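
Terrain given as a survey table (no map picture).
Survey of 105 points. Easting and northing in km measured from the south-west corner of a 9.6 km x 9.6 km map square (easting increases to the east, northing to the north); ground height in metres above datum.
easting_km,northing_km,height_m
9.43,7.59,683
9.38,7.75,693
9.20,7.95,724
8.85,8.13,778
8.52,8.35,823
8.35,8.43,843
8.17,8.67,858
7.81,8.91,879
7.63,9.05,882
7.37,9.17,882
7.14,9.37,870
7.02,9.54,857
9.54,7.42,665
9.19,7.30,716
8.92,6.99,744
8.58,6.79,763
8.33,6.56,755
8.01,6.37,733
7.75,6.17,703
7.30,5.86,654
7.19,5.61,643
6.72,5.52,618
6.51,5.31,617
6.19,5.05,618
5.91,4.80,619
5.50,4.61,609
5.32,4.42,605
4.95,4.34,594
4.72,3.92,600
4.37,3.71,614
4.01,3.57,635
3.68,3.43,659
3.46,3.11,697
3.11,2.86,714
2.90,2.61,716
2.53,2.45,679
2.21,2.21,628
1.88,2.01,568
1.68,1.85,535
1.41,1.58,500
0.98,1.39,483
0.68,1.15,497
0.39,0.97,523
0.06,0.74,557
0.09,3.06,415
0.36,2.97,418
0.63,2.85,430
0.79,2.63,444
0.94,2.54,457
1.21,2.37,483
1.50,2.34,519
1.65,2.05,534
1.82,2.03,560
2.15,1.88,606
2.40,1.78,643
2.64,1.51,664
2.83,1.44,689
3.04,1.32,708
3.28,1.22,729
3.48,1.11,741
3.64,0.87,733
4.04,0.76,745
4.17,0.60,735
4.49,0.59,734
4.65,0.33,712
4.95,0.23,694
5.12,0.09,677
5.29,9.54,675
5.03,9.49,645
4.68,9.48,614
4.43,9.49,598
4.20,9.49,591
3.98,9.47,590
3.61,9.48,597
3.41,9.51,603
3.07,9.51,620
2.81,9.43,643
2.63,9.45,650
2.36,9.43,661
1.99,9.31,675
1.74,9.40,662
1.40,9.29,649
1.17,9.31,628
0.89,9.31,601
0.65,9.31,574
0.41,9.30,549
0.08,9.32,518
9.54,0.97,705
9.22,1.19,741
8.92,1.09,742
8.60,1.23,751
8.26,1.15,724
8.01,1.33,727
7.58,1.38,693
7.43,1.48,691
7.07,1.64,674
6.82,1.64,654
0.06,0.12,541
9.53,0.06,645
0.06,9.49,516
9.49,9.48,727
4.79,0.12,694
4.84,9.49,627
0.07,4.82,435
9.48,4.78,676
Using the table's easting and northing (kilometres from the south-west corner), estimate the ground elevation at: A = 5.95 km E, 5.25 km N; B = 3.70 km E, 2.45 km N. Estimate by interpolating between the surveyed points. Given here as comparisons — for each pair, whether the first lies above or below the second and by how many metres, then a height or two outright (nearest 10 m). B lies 150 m above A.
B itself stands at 750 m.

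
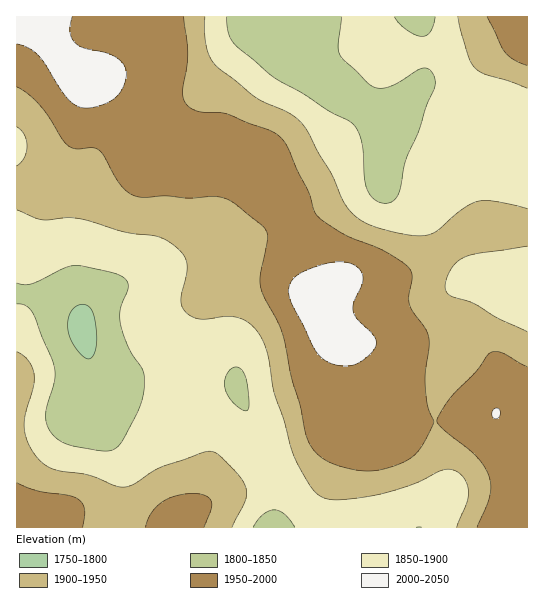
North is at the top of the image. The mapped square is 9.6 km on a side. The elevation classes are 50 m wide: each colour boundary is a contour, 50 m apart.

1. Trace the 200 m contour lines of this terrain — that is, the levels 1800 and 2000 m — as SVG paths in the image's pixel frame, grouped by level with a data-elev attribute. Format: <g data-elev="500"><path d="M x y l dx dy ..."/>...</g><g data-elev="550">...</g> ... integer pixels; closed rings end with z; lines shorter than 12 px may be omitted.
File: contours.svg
<g data-elev="1800"><path d="M86 358l-7-5-6-10-5-16 0-9 3-7 6-5 5-2 6 2 4 5 5 22-1 12-2 9-4 5z"/></g><g data-elev="2000"><path d="M493 418l4 1 2-2 1-6-2-3-4 1-2 2 0 4z"/><path d="M343 366l11-1 9-5 11-10 2-8-2-7-16-16-5-8 1-9 9-20-1-9-4-5-5-4-16-2-19 4-19 8-8 8-2 11 3 12 25 47 10 10z"/><path d="M17 44l12 4 9 7 25 38 12 12 6 2 8 1 20-6 8-6 6-9 3-10-1-10-5-6-7-6-28-7-9-5-4-5-2-5 2-16"/></g>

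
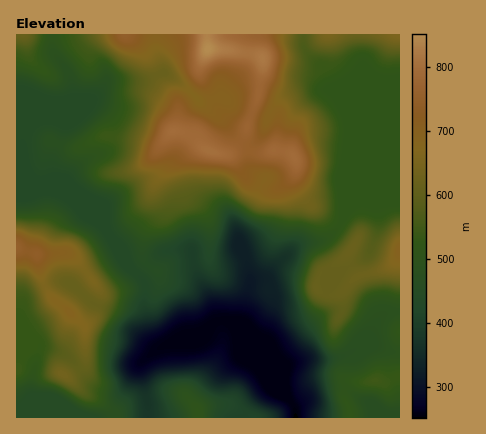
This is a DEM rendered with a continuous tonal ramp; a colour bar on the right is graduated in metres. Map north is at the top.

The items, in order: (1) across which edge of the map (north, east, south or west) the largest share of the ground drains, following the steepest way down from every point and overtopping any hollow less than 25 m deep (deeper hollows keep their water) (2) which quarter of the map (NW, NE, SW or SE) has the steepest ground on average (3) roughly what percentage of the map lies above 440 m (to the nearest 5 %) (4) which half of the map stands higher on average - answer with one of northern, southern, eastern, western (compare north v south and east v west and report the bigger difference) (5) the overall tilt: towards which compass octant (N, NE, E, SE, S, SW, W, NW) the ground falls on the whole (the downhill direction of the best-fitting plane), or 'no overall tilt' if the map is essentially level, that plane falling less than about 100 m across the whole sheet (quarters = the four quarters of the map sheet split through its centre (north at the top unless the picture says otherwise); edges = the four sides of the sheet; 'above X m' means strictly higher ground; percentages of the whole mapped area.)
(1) Drainage is mainly to the south: more ground falls towards that edge than towards any other.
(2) The south-west quarter is the steepest part of the map.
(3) Ground above 440 m makes up about 75 % of the sheet.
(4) On average the northern half of the map is the higher ground.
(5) The general tilt is down to the south (the land rises towards the north).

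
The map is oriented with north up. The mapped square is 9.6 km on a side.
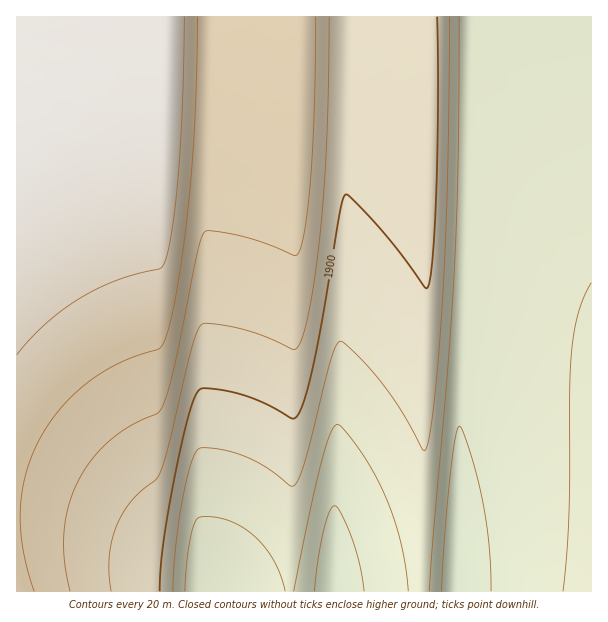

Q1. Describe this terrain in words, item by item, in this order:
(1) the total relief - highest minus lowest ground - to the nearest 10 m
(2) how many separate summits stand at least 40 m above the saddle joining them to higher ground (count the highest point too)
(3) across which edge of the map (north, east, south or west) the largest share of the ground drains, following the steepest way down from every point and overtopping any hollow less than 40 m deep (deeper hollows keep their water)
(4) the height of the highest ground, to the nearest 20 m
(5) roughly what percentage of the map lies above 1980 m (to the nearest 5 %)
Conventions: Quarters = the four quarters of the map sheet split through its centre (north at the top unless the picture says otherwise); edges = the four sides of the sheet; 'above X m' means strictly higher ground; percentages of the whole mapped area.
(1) Highest minus lowest: about 170 m of relief.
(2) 1 summit rises at least 40 m above its surroundings.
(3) Drainage is mainly to the south: more ground falls towards that edge than towards any other.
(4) About 2000 m is the highest elevation on the sheet.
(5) Roughly 15 % of the ground is higher than 1980 m.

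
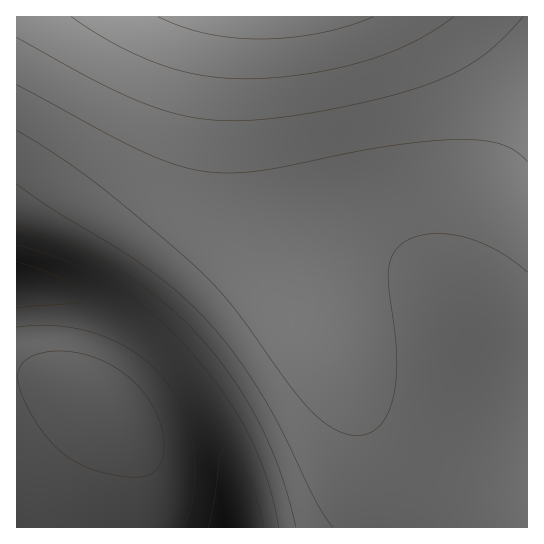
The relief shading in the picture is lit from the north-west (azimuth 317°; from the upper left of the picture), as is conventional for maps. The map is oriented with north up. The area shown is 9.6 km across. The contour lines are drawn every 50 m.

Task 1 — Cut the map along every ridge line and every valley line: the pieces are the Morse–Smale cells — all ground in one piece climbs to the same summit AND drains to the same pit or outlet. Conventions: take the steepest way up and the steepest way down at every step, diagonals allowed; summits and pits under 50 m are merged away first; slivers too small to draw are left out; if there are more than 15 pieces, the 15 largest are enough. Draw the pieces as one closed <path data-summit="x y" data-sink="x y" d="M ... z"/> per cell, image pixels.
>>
<path data-summit="266 17" data-sink="238 527" d="M527 16l-276 1-2 77 4 63 11 68 12 38 1 12-40 26-64 57 27 36 23 45 10 38 5 51 290-1z"/><path data-summit="266 17" data-sink="17 285" d="M250 16l-234 1 1 268 20 2 25 5 45 17 42 27 24 23 64-58 40-26-1-12-12-38-11-68-4-63z"/><path data-summit="105 399" data-sink="238 527" d="M173 359l-38 34-18 12-8-2-26-16-16-6-25-4-26 1 1 150 220-1-2-42-12-46-23-45z"/><path data-summit="105 399" data-sink="17 285" d="M27 285l-11 1 1 91 25 0 25 4 16 6 26 16 8 2 18-12 37-34-23-23-42-27-32-13z"/>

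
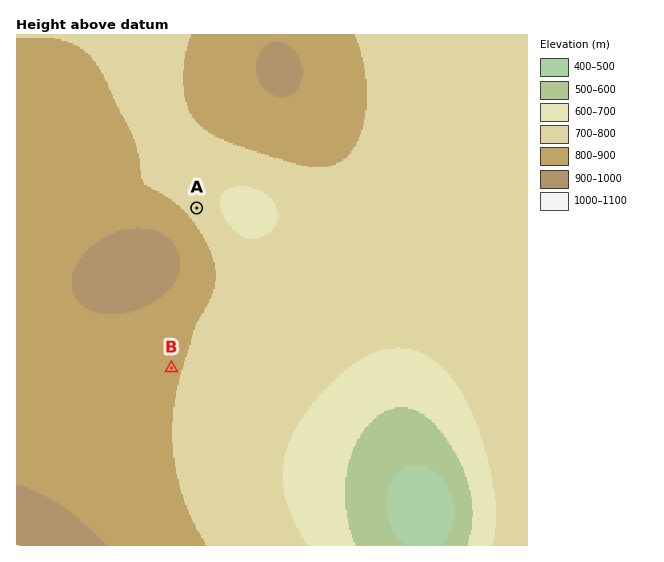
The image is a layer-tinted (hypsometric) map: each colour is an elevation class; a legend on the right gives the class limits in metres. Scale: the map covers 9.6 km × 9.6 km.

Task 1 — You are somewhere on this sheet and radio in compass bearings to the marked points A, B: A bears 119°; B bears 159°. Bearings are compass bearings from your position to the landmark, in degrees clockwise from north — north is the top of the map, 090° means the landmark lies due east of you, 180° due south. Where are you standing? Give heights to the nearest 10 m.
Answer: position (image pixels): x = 86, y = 147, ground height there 810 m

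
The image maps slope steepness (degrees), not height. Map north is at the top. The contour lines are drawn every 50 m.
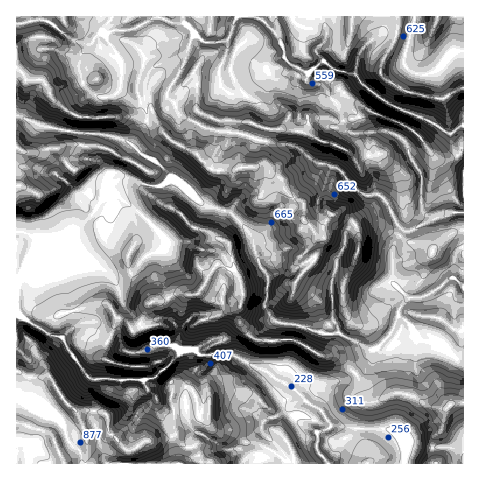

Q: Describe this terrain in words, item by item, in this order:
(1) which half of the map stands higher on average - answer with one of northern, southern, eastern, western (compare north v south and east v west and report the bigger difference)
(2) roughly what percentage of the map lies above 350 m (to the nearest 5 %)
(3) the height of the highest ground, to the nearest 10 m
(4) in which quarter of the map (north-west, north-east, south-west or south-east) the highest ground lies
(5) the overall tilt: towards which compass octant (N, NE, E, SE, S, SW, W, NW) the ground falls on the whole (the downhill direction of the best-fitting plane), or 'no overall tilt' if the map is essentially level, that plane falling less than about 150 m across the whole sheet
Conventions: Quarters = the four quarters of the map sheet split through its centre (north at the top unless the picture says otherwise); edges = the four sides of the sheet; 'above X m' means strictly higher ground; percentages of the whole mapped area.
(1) On average the western half of the map is the higher ground.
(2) Ground above 350 m makes up about 85 % of the sheet.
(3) The highest ground is at about 1080 m.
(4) Look to the north-west quarter for the highest ground.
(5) Overall the map slopes down towards the south-east.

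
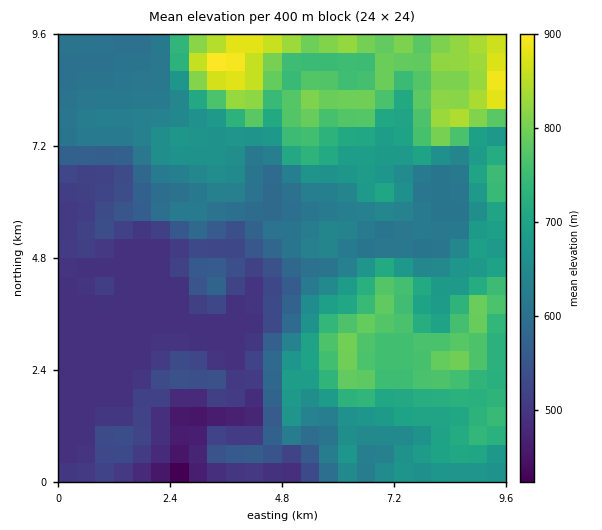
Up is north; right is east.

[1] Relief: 410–920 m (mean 640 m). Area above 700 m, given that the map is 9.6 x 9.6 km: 28.3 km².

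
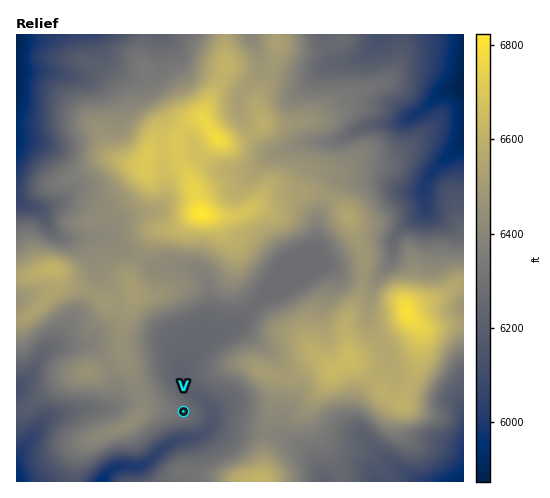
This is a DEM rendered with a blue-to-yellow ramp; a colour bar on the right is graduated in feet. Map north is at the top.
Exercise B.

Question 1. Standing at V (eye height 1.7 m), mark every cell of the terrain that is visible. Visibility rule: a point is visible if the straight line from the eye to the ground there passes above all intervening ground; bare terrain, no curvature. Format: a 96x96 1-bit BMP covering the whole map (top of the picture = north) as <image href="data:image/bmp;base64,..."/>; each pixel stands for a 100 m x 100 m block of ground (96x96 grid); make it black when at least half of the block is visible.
<image width="96" height="96" href="data:image/bmp;base64,Qk2+BAAAAAAAAD4AAAAoAAAAYAAAAGAAAAABAAEAAAAAAIAEAAATCwAAEwsAAAIAAAAAAAAA////AAAAAAAAAAAAAD4AAAAAAAAAAAABgf/wAAAAAAAAAAAA///4AAAAAAAAAAAAf//8AAAAAAAAAAAAP//8AAAAAAAAAAAAH//8AAAAAAAAAAAAB//8AAAAAAAAAAAAAf/8AAAAAAAAAAAAAP/8AAAAAAAAAAAAAH/4AAAAAAAAAAAAAD/4AAAAAAAAAAAAAD/4AAAAAAAAAAAgAB/8AAAAAAAAAAAYAB/8AAAAAAAAAAAcPD/8AAAAAAAAAAAP/H/+AAAAAAAAAAAH8f/+AAAAAAAAAAAHw//+AwAAAAAAAAAHh//+A4AAAAAAAAAPj//+A8AAAAAAAAAfn//+AeAAAAAAAAA////8AeAAAAAAAAA////4AOAAAAAAAAB////wAOAAAAAAAAB////gAEAAAAAAAAB////AAAAAAAAAAAB//4AAAAAAAAAAAAB//4AAAAAAAAAAAAB//4AAAAAAAAAAAAD//8AAAAAAAAAAAAH//+AAAAAAAAAAAAH//+AAAAAAAAAAAAH///AAAAAAAAAAAAD///gAAAAAAAAAAAD///wAAAAAAAAAAAD///4AAAAAAAAAAAD///8AAAAAAAAAAAB///+AAAAAAAAAAAB///+AAAAAAAAAAAAf///AAAAAAAAAAAAAP//gAAAAAAAAAAAAB//gAAAAAAAAAAAAAH/wAAAAAAAAAAAAAH/wAAAAAAAAAAAAAH/4AAAAAAAAAAAAAH/8AAAAAAAAAAAAAP/+AAAAAAAAAAAAAf/+AAAAAAAAAAAAA///AAAAAAAAAAAAD///gAAAAAAAAAAAf/4/wAAAAAAAAAAB//wf4AAAAAAAAAAD//wP8AAAAAAAAAAH//wP+AAAAAAAAAAAP/8H/AAAAAAAAAAAP//P+AAAAAAAAAAAH///AAAAAAAAAAAABAB8AIAAAAAAAAAAAAAAAOAAAAAAAAAAAAAAAPgAAAAAAAAAAAAAAPAAAAAAAAAAAAAAAAAAAAAAAAAAAAAAAAAAAAAAAAAcAAAAAAAAAAAAAAA8AAAAAAAAAAAAAABwAAAAAAAAAAAAAABAAAAAAAAAAAAAAAAAAAAAAAAAAAAAAAAAAAAAAAAAAAAAAAAAAAAAAAAAAAAAAAAAAAAAAAAAAAAAAAAAAAAAAAAAAAAAAAAAAAAAAAAAAAAAAAAAAAAAAAAAAAAAAAAAAAAAAAAAAAAAAAAAAAAAAAAAAAAAAAAAAAAAAAAAAAAAAAAAAAAAAAAAAAAAAAAAAAAAAAAAAAAAAAAAAAAAAAAAAAAAAAAAAAAAAAAAAAAAAAAAAAAAAAAAAAAAAAAAAAAAAAAAAAAAAAAAAAAAAAAAAAAAAAAAAAAAAAAAAAAAAAAAAAAAAAAAAAAAAAAAAAAAAAAAAAAAAAAAAAAAAAAAAAAAAAAAAAAAAAAAAAAAAAAAAAAAAAAAAAAAAAAAAAAAAAAAAAAAAAAAAAAAAAAAAAAAAAAAAAAAAAAAAAAAAAAAAAAAAAAAAAAAAAAAAAAAAAAAAAAAAAAAAAAAAAAAAAA="/>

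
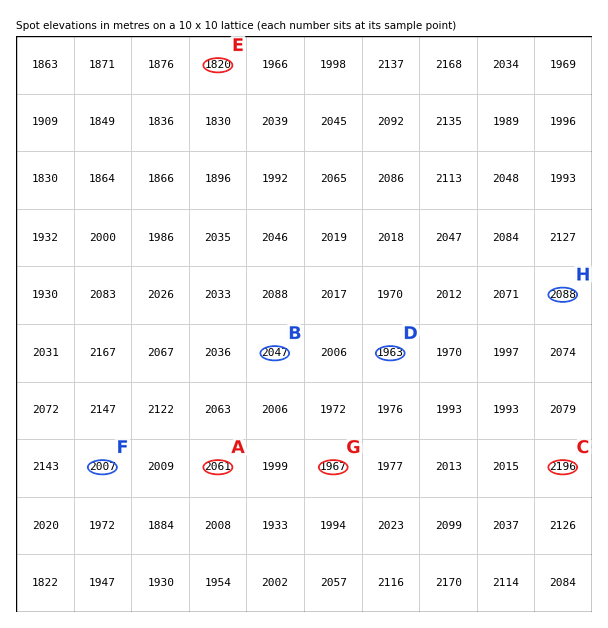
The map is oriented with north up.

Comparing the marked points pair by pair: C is higher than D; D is lower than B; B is higher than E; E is lower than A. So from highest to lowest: C A B D E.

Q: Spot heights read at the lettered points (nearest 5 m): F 2005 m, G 1965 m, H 2090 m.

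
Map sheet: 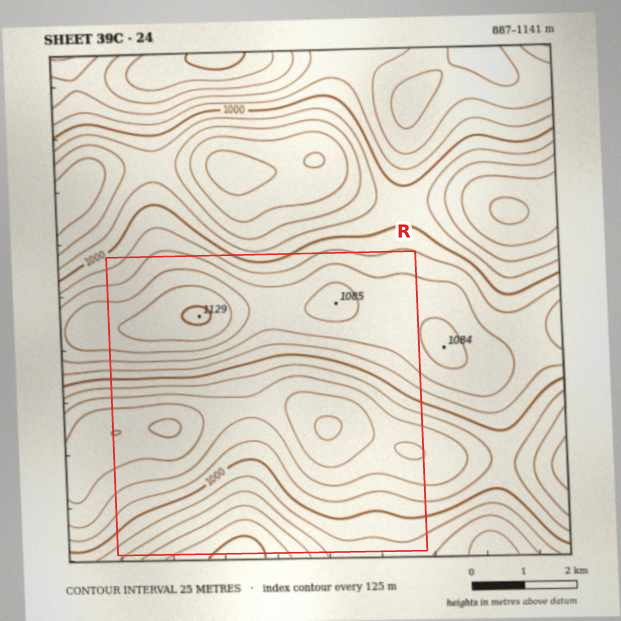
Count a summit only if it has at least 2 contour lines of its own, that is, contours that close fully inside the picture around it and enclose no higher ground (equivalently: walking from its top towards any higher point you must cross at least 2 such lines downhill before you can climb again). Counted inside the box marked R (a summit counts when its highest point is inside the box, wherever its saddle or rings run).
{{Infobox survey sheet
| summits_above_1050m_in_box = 1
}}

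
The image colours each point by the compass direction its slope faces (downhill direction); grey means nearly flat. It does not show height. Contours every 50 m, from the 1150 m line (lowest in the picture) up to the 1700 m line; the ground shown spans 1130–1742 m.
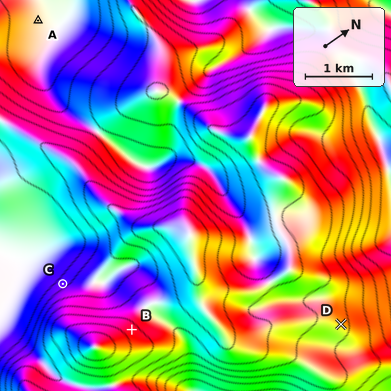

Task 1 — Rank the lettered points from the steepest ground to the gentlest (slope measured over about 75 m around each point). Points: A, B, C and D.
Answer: C B D A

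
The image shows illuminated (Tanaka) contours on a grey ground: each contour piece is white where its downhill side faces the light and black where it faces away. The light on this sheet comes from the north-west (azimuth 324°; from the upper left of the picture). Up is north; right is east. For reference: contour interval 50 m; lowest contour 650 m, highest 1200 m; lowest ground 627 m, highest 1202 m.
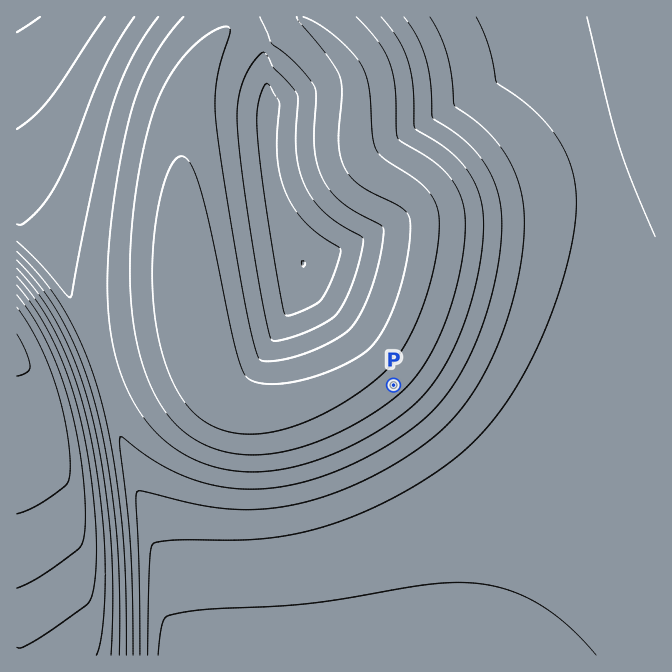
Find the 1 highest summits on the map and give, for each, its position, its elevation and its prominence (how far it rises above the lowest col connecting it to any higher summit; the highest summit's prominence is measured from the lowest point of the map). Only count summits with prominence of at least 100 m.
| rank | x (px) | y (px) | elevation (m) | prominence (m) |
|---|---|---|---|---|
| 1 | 195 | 332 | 994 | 171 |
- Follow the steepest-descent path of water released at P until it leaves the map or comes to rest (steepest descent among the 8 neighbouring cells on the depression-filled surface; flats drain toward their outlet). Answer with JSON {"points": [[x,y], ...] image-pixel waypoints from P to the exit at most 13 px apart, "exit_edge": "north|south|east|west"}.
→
{"points": [[394, 385], [407, 398], [420, 412], [434, 425], [447, 438], [460, 452], [474, 465], [487, 478], [497, 492], [497, 505], [497, 518], [497, 532], [497, 545], [497, 558], [497, 572], [497, 585], [497, 598], [497, 612], [497, 625], [495, 638], [485, 652], [484, 655]], "exit_edge": "south"}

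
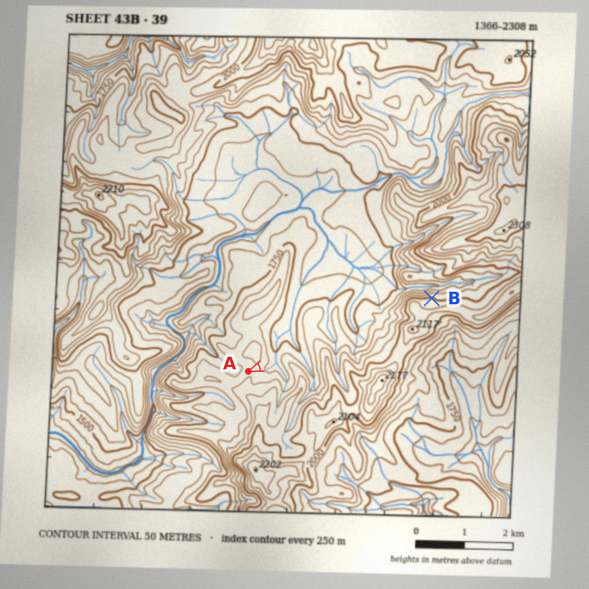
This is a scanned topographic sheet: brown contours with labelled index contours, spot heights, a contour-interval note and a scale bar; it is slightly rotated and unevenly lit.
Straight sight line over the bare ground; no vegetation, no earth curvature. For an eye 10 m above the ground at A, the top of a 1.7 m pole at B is out of sight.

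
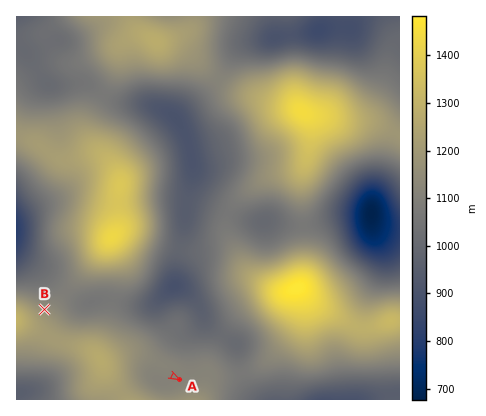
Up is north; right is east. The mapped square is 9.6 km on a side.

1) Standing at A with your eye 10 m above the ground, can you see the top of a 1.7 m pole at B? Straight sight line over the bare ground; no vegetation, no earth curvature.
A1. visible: false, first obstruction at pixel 144 361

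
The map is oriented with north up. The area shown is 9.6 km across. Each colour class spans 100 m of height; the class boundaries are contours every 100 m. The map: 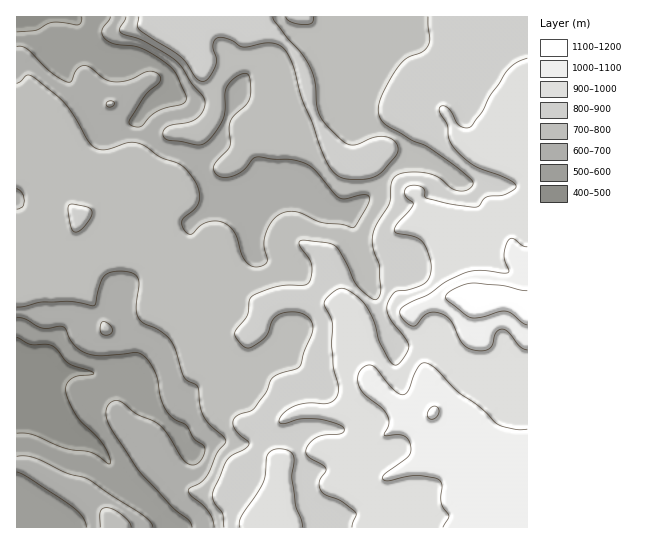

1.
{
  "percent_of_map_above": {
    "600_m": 89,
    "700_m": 74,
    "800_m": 43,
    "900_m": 25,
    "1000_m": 9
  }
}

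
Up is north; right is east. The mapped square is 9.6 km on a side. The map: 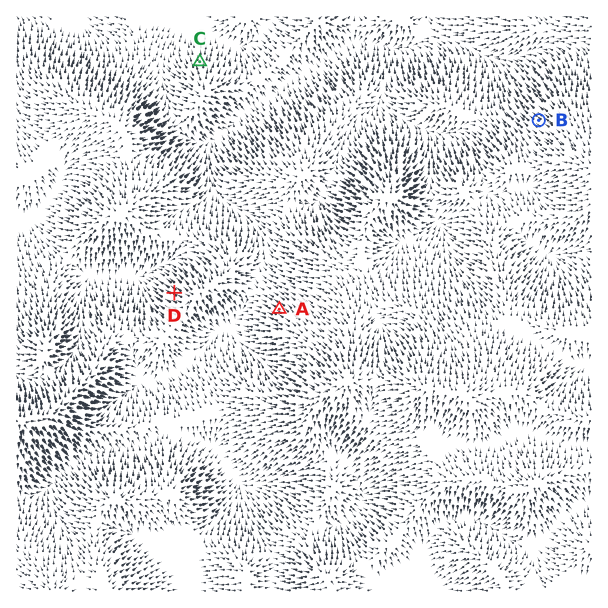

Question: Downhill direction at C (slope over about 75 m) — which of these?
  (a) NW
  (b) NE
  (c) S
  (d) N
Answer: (d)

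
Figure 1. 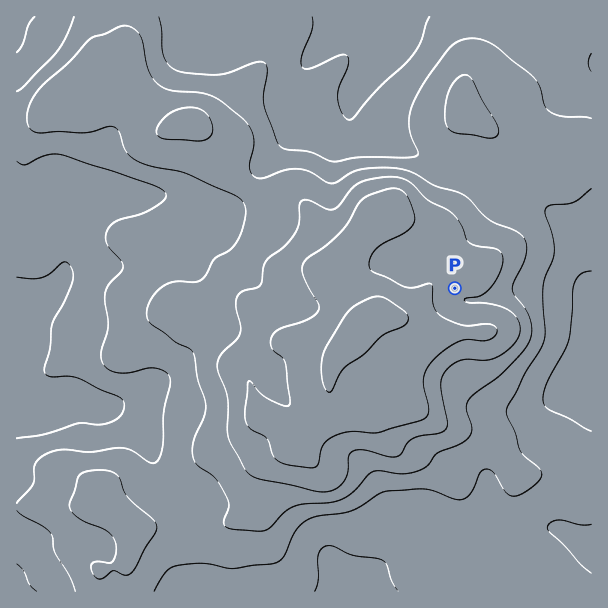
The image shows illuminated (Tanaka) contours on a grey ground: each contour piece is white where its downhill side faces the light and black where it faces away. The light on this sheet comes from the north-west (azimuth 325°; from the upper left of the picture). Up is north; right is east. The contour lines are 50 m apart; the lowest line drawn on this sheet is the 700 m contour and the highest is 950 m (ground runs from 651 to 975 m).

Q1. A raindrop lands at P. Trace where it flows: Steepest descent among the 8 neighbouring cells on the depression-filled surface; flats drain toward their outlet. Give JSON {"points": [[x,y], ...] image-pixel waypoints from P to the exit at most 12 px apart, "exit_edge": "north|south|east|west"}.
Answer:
{"points": [[455, 288], [467, 300], [479, 300], [491, 297], [503, 294], [515, 293], [527, 293], [539, 293], [551, 293], [563, 293], [575, 293], [587, 293], [591, 297]], "exit_edge": "east"}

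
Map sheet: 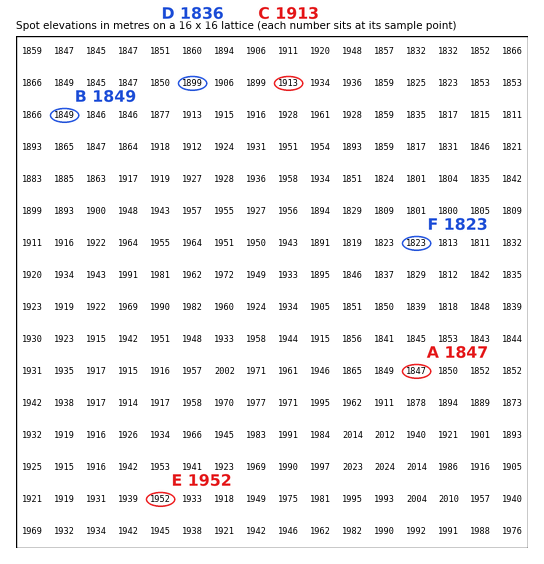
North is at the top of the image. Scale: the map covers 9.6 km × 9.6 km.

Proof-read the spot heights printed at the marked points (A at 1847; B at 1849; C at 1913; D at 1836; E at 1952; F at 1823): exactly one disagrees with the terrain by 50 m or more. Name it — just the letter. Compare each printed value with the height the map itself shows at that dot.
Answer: D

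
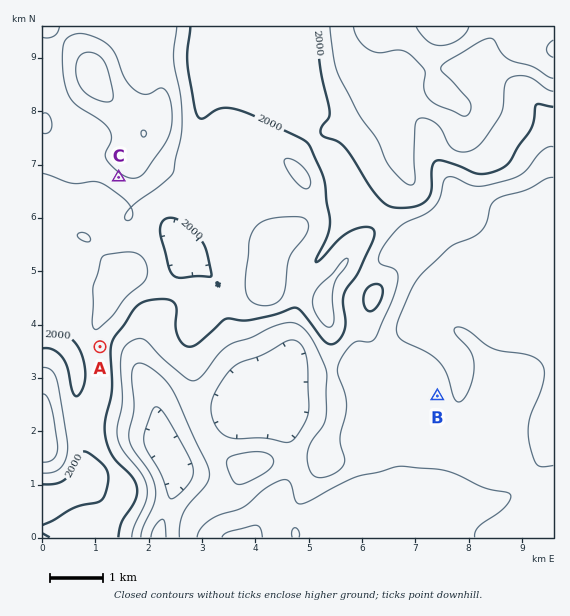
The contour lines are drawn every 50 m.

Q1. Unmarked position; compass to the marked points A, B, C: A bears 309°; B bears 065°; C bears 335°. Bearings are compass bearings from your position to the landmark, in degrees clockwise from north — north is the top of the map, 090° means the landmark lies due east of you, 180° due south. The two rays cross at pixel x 260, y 478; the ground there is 1940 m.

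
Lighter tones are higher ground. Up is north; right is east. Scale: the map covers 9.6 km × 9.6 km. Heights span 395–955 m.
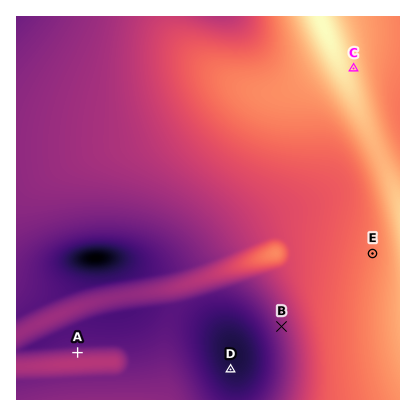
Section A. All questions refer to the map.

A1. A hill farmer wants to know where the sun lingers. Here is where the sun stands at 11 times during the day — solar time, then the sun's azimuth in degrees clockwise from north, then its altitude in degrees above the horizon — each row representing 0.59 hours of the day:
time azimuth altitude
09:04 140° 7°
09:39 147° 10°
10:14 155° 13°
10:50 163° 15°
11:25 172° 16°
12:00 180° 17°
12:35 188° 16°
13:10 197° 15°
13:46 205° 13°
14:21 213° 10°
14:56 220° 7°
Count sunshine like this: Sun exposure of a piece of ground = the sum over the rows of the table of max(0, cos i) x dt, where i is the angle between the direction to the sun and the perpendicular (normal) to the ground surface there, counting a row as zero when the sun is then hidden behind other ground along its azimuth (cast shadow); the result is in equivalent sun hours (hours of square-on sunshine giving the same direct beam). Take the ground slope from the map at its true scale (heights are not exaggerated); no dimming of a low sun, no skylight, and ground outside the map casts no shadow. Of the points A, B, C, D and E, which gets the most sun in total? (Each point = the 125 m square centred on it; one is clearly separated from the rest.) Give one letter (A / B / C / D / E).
B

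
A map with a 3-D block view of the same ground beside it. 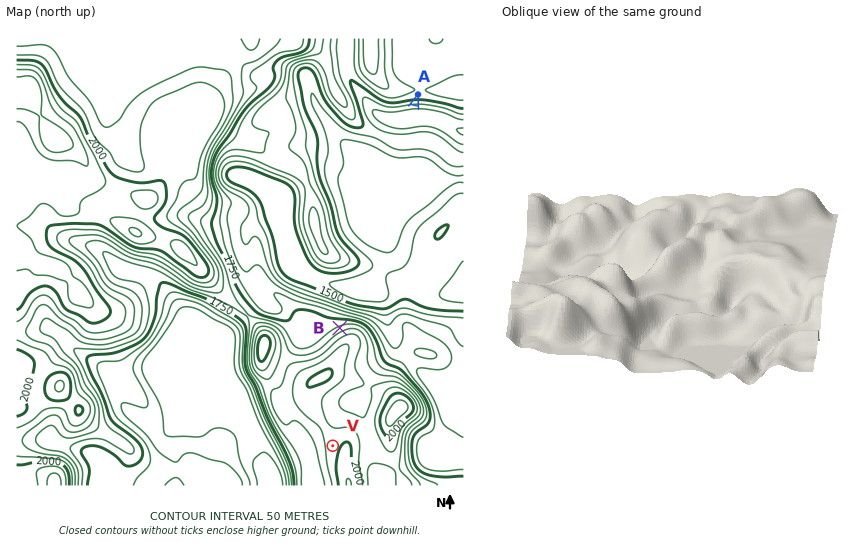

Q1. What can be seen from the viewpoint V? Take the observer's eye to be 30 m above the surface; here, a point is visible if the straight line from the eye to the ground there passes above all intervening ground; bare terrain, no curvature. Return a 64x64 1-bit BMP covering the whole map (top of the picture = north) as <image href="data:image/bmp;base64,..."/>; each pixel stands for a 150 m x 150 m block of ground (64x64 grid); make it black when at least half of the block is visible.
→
<image width="64" height="64" href="data:image/bmp;base64,Qk0+AgAAAAAAAD4AAAAoAAAAQAAAAEAAAAABAAEAAAAAAAACAAATCwAAEwsAAAIAAAAAAAAA////AAAAAAAH+///gGIAAAf7//+AYwAAB/n//wBmAAAf4P//AP4AAP+A//4A/gAA/4H//gH+AAD5w//8Af4AAOD///gD/gwAwP//4AP8DADAf//AA/wcAMB//4AH/hwAgH//AAf//ACD//4AAH/8AAP8+AAAf/gAA/zwAAA/8AAD/eAAEB+AAAH/4AAwAgAA///AABADAAD//8AAGAOAAP//4AAYAcAAz3/gAAgAAAD8P+AAAAAAAPg/8AAAAAAA8D/wAAAAAADgP/AAAAAAAMD/8AAAAAAAwP/wAAAAAADAePgAAAAAAMB4eAAAAAAAgHgwAAAAAAAD+HAAAAAAAAP58MAAAAAAAH//wAAAAAAAf/2AAAAAAAH/+AAAAAAAP//4AAAAAAB//iAAAAAAAP/4AAAAAAAA//AAAAAAAADxwAAAAAAAAPHAAAAAAAAA8cAAAAAAAABgAAAAAAAAAAAAAMAAAAAAAAABwAAAAAAAAAPAAAAAAAggB8AAAAAADOAHwAAAAAAPwAjgAAAAAAPACCAAAAAAAIAMIAAAAAAAAAwQAAAAAAAADhAAAAAAAAAH8AAAAAAAAADwAAAAAzAAAAAAAAAHMAAAAAAAAAcQAAAAAAAAAAAAAAAAAAAAAAAAAAAAAAAAAAAAAAAAAAAAAAAAAAAAAAAAAAAAAAAAAAAAAAAAAw=="/>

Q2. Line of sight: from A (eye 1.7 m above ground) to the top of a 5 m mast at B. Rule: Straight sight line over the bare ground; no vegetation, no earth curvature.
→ yes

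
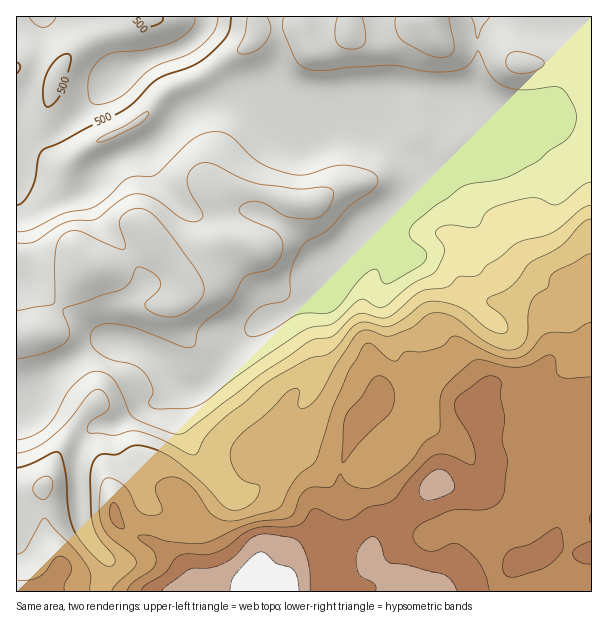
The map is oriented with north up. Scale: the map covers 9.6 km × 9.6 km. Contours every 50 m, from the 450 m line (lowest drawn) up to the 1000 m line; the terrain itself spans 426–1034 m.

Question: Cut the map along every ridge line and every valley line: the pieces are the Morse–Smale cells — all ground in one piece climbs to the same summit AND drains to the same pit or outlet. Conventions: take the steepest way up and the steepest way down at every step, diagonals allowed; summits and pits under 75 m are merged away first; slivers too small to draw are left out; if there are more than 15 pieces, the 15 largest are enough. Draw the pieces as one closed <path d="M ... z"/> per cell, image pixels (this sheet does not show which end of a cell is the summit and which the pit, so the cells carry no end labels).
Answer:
<path d="M591 16l-111 0-2 8 0 42-7 32-18-1-24 7-21 2-54 0-13 4-14 11-10 5-20-2-24-18-8-4 5-3 2-6 5-24 1-31-2-22-260 1 0 381 8 0 9-6 23 8 15 8 18 14 8 4-9 6-6 11-4 19 0 15 2 38 5 16 7 12 16 17 0 12-6 15 0 5 490-1z"/><path d="M479 16l-201 0 0 40-2 24-4 13-2 6-5 3 8 4 24 18 20 2 10-5 14-11 13-4 54 0 21-2 24-7 18 1 7-32z"/><path d="M33 392l-9 6-8 1 0 192 85 1 7-20 0-12-16-17-7-12-5-16-2-38 0-15 4-19 6-11 9-6-8-4-26-19z"/>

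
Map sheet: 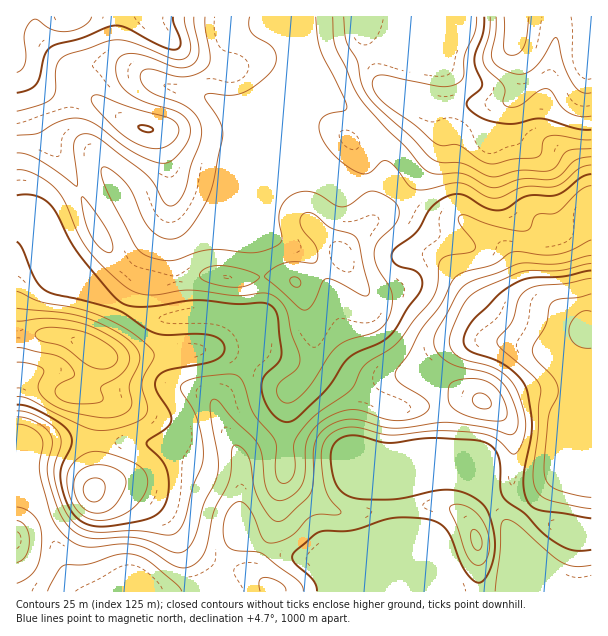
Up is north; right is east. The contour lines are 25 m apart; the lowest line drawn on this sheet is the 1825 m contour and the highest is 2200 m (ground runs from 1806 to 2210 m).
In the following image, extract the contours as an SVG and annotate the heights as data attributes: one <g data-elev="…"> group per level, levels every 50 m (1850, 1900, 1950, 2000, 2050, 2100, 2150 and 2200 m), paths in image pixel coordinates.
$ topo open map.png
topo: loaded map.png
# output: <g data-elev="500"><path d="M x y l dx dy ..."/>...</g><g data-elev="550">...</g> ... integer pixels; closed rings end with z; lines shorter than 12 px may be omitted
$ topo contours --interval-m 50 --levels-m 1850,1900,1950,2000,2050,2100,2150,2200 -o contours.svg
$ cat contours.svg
<g data-elev="1850"><path d="M495 591l5-39 1-25 3-7 6 0 8 5 33 29 12 9 12 3 16-1"/><path d="M591 509l-42-9-7-4-5-5-3-8-1-10 5-41 2-45-6-10-33-29-4-6 1-4 13-15 8-24 8-9 12-4 27-2 25-6"/></g><g data-elev="1900"><path d="M48 591l9-19 6-6 24-2 28-9 11-1 11 1 12 6 27 23 6 7"/><path d="M303 591l-1-6-4-4-35-27-8-2-19-1-8-5-4-7-1-12 3-12 5-9 8-4 7 3 8 11 9 23 3 3 4 1 11-2 10-5 15-16 6-4 8-2 16 1 5-2-1-3-10-11-4-9-3-16-2-21 2-9 5-7 8-6 9-3 14 0 31 7 48-4 41 2 15 4 7 6 11 11 4-1 7-12 3-16-3-15-7-21-7-11-11-8-10-5-23-5-10-6-3-4-3-6 3-15 14-29 7-6 9-6 40-16 39-2 30-7"/><path d="M474 564l5 1 3-1 6-8 2-13-3-13-6-12-8-8-11-5-9 0-3 2 0 5 7 15 9 27z"/></g><g data-elev="1950"><path d="M17 563l5-3 4-5 3-15-3-13-5-5-4-2"/><path d="M487 420l14 1 4-2 2-3-2-14-8-13-9-7-11-3-15 0-11 4-2 4-1 9 1 6 3 5 5 4 10 5z"/><path d="M17 417l9 1 10 4 9 6 6 7 1 9-5 23 2 13 11 33 5 9 7 8 9 6 11 2 33-1 15 1 12 4 21 10 9 0 6-4 6-9 10-35 11-21 3-9 0-16-8-47 0-7 2-4 3-1 4 3 14 17 23 22 6 12 2 27 3 11 8 8 4 2 6-2 11-6 6-8 3-11 0-25 2-9 8-12 11-9 15-7 13-2 9 1 24 9 15 0 15-3 7-3 4-4 1-5-2-4-27-18-4-5-1-6 14-19 13-24 19-24 11-23 4-6 9-4 29-8 18-12 9 0 24 3 12-1 13-3 21-11"/></g><g data-elev="2000"><path d="M17 405l12 2 16 7 17 11 8 9 2 10-10 22-2 13 7 24 10 15 10 6 12 3 17-2 28-5 10-4 7-6 5-9 3-12-1-13-3-11-5-7-13-14 2-4 18-12 4-8-2-9-13-21-1-6 1-5 5-5 7-4 47-10 7-5 3-7-4-7-8-5-13-2-32 1-10-1-12-5-29-19-70-19-6-4-5-6-13-32-6-7"/><path d="M17 195l9-1 9 2 7 2 8 6 6 8 13 27 11 16 31 39 14 10 9 3 13 0 51-7 38 4 27-1 9 3 4 5 2 6 3 37-3 9-14 14-2 6 0 7 3 12 7 11 7 7 8 2 4-1 6-3 26-25 26-36 8-5 26-11 13-12 11-20 12-16 3-11-1-6-4-4-18-6-4-3-3-5 0-4 4-6 21-17 11-19 8-9 13-7 10-2 8 2 21 13 13 1 6-2 12-9 8-3 24 0 7-2 8-4 15-12 10-4"/></g><g data-elev="2050"><path d="M98 513l9-2 7-5 8-12 4-11-1-6-5-6-9-4-10-2-11 1-9 4-5 6-2 7 1 11 5 10 7 7z"/><path d="M17 362l18 3 8 4 0 5-5 10 1 6 5 8 9 7 21 8 34 5 14-3 8-7 2-6-2-18 8-19 2-8-3-9-9-9-14-9-21-10-27-7-49-5"/><path d="M301 309l5 1 5-3 5-8 6-17 4-3 10 2 27 15 5-1 1-4-10-46-3-8-6-4-20-5-15-13-6-3-4 1-3 2-2 9 4 7 12 15 2 9-2 6-4 2-16-1-12 1-12 6-8 7z"/><path d="M227 287l12 0 9-2 8-4 3-5-14-6-23-4-13 1-9 6 0 5 4 3z"/><path d="M107 252l4 0 2-3-3-14-15-24-13-14 1 13 6 21 9 14z"/><path d="M17 153l10 1 12 6 38 26 0-7-3-30 0-8 3-4 4-3 11 1 10 6 44 33 8 9 12 21 5 2 5-2 6-7 4-10 5-22 10-25 0-15-6-11-9-8-9-4-21-7-8-5-6-7-2-8 3-4 6-2 25 7 12 1 11-3 8-5 4-6 1-6-5-28 0-12"/><path d="M333 17l0 19 2 11 23 48 26 31 21 20 15 19 8 6 9 3 25 0 8 2 16 10 9 2 27-9 32 0 7-4 14-14 6-3 10-1"/></g><g data-elev="2100"><path d="M94 368l7 1 7-1 5-2 4-4 1-5-2-4-11-11-17-9-17-4-23-2-7 2-5 3-1 4 3 3 25 8 21 16z"/><path d="M146 147l15 1 10-5 5-5 3-6 0-4-3-5-9-6-36-10-30-11-5-1-4 1-1 5 2 4 22 23 15 12z"/><path d="M17 111l25-7 10-6 4-8 0-22 2-6 4-5 43-15 11-2 10 1 45 17 8 2 6-2 4-4 2-7-7-30"/><path d="M477 17l-2 16-11 23 0 19-3 6-9 5-11 1-54-11-8-1-5 3-2 5 2 7 4 7 11 10 27 19 19 17 8 3 10-2 6 1 20 14 10 5 8-1 16-4 24-2 4-4 3-13 5-4 9-1 23 5 10 0"/></g><g data-elev="2150"><path d="M17 72l5-3 3-6 1-7-2-23 3-7 5-6 4-1 15 10 15 3 17-5 6-6 3-4"/><path d="M490 17l-1 16-6 20 0 7 4 9 17 17 1 6-2 10 2 3 5 2 8-1 21-15 7-2 5 2 9 14 9 8 10 3 12 0"/></g><g data-elev="2200"><path d="M504 17l0 31 2 5 6 2 7-2 5-6 3-10 2-20"/></g>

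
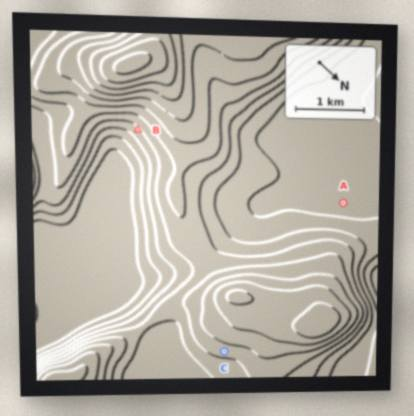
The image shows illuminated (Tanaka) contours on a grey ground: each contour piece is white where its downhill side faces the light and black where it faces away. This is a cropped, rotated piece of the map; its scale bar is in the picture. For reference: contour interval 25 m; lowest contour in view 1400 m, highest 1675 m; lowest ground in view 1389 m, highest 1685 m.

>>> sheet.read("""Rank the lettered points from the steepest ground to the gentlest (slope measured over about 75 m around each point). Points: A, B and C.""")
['B', 'C', 'A']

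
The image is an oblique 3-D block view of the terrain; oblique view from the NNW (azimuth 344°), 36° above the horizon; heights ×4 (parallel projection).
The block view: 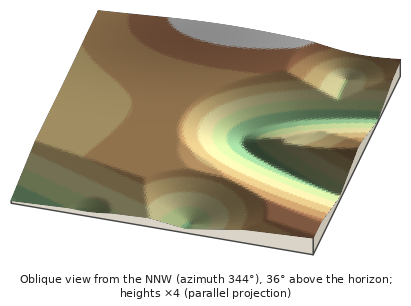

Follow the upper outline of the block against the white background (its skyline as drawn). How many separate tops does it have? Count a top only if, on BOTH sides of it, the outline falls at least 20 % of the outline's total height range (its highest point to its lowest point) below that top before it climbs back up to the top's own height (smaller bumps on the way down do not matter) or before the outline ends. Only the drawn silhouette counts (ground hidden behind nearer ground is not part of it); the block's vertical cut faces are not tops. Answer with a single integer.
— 1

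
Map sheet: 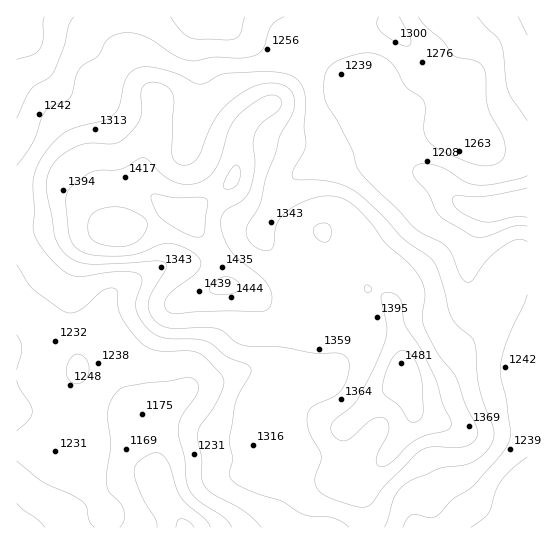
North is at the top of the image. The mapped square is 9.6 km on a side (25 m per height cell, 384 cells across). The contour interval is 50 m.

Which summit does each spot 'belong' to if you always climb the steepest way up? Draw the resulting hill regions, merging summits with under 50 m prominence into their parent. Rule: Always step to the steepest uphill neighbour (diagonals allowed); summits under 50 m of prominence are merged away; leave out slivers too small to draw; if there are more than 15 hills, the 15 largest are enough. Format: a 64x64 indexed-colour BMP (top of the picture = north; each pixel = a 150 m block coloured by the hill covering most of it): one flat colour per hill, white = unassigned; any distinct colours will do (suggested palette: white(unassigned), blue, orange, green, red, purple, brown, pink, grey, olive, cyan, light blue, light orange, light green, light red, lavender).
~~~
<image width="64" height="64" href="data:image/bmp;base64,Qk12CAAAAAAAAHYAAAAoAAAAQAAAAEAAAAABAAQAAAAAAAAIAAATCwAAEwsAABAAAAAAAAAA////ALR3HwAOf/8ALKAsACgn1gC9Z5QAS1aMAMJ34wB/f38AIr28AM++FwDox64AeLv/AIrfmACWmP8A1bDFABERERERERERERERERERERERERERERERERERERERERERERERERERERERERERERERERERERERERERERERERERERERERERERERERERERERERERERERERERERERERERERERERERERERERERERERERERERERERERERERERERERERERERERERERERERERERERERERERERERERERERERERERERERERERERERERERERERERERERERERERERERERERERERERERERERERERERERERERERERERERERERERERERERERERERERERERERERERERERERERERERERERERERERERERERERERERERERERERERERERERERERERERERERERERERERERERERERERERERERERERERERERERERERERERERERERERERERERERERERERERERERERERERERERERERERERERERERERERERERERESERERERERERERERERERERERERERERERERERERERERERIRERERERERERERERERERERERERERERERERERERERERIiEREREREREREREREREREREREREREREREREREREREREiIREREREREREREREREREREREREREREREREREREREREiIiERERERERERERERERERERERERERERERERERERERESIiIhERERERERERERERERERERERERERERERERERERERIiIiIhERERERERERERERERERERERERERERERERERERIiIiIiIiEREREREREREREREREREREREREREREREREREiIiIiIiIiIREREREiERERERERERERERERERERERERESIiIiIiIiIiIiEiIiIhERERERERERERERERERERERESIiIiIiIiIiIiIiIiIiERERERERERERERERERERERERIiIiIiIiIiIiIiIiIiIREREREREREREREREiEREREREiIiIiIiIiIiIiIiIiIhERERERERERERERESIiIiEREiIiIiIiIiIiIiIiIiIiERERERERERERERERIiIiIiIiIiIiIiIiIiIiIiIiIiIREREREREREREREREiIiIiIiIiIiIiIiIiIiIiIiIiIhERERERERERERERESIiIiIiIiIiIiIiIiIiIiIiIiIhERERERERERERERERIiIiIiIiIiIiIiIiIiIiIiIiIhEREREREREREREREREiIiIiIiIiIiIiIiIiIiIiIiIhERERERERERERERERESIiIiIiIiIiIiIiIiIiIiIiIhERERERERERERERERERIiIiIiIiIiIiIiIiIiIiIiIhEREREREREREREREREREiIiIiIiIiIiIiIiIiIiIiIhERERERERERERERERERESIiIiIiIiIiIiIiIiIiIiIiERERERERERERERERERERIiIiIiIiIiIiIiIiIiIiIhEREREREREREREREREREREiIiIiIiIiIiIiIiIiIiIhERERERERERERERERERERESIiIiIiIiIiIiIiIiIiIiERERERERERERERERERERERIiIiIiIiIiIiIiIiIiIiIREREREREREREREREREREREiIiIiIiIiIiIiIiIiIiIhERERERERERERERERERERESIiIiIiIiIiIiIiIiIiIiIRERERERERERERERERERERIiIiIiIiIiIiIiIiIiIiIhEREREREREREREREREREREiIiIiIiIiIiIiIiIiIiIiIRERERERERERERERERERESIiIiIiIiIiIiIiIiIiIiIhERERERERERERERERERERIiIiIiIiIiIiIiIiIiIiIiIREREREREREREREREREREiIiIiIiIiIiIiIiIiIiIiIiIRERERERERERERERERESIiIiIiIiIiIiIiIiIiIiIiIiIRERERERERERERERERIiIiIiIiIiIiIiIiIiIiIiIiIiIiIRESIREREREREREiIiIiIiIiIiIiIiIiIiIiIiIiIiIiIiIRERERERERESIiIiIiIiIiIiIiIiIiIiIiIiIiIiIiIRERERERERERIiIiIiIiIiIiIiIiIiIiIiIiIiIiIiIhEREREREREREiIiIiIiIiIiIiIiIiIiIiIiIiIiIiIiERERERERERESIiIiIiIiIiIhESIiIiIiIiIiIiIiIiMxERERERERERIiIiIiIiIREREREiIiIiIiIiIiIiIiMzMREREREREREiIiIiIiERERERESIiIiIiIiIiIiIiIzMzERERERERESIiIiEREREREREREiIiIiIiIiIiIiIzMzMxERERERERIiIhERERERERERESIiIiIiIiIiIiETMzMzMREREREREiIhERERERERERERIiIiIiIiIiIhETMzMzMxERERERESIhEREREREREREREiIiIiIiIiIRERMzMzMzMRERERERIiERERERERERERESIiIiIiIhERERMzMzMzMzEREREREiERERERERERERERIiIiIiIREREREzMzMzMzMxERERESEREREREREREREREiIiIhERERERETMzMzMzMzMRERERERERERERERERERESIiIRERERERERMzMzMzMzMzERERERERERERERERERERIiIRERERERERMzMzMzMzMzMxEREREREREREREREREREiIREREREREREzMzMzMzMzMzMRER"/>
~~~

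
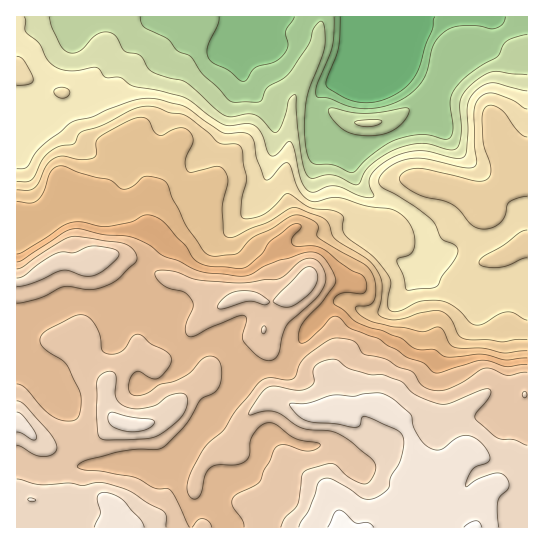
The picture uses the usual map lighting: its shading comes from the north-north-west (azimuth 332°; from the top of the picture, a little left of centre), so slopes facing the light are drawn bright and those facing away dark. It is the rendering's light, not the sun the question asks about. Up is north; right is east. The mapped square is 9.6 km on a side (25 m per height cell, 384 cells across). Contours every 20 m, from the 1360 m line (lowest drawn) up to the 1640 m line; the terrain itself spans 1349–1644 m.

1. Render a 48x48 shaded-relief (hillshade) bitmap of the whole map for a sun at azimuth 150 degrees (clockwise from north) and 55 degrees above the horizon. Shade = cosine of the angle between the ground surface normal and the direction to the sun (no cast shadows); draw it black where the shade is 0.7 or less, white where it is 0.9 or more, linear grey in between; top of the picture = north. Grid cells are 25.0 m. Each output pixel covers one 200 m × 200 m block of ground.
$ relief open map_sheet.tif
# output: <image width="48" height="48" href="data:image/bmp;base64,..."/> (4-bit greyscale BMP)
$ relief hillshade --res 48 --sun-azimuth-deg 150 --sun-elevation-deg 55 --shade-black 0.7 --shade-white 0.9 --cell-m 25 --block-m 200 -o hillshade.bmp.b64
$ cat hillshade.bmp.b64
<image width="48" height="48" href="data:image/bmp;base64,Qk32BAAAAAAAAHYAAAAoAAAAMAAAADAAAAABAAQAAAAAAIAEAAATCwAAEwsAABAAAAAAAAAAAAAAABEREQAiIiIAMzMzAERERABVVVUAZmZmAHd3dwCIiIgAmZmZAKqqqgC7u7sAzMzMAN3d3QDu7u4A////AJmZmIiIiZmpmJmZiIdmiIiImZmZh3mqmZmZmIiIiIiZmZmZiIdmeIiIiZmZmHiamZmZmYiIh3eJmZmIiIh2eIh2eJmZmYiamXdmeHZmd4iJmZmIiIh3d3d2eJmaqYiaqXZmZ2ZmeImZmZmZiIiHZ3d3eImZqpiJmYmZmIiIiZmYiaqpmIh2Z4iId4iIqqmZmZu7uqqqqZmZiJqqmIh3Z4mZh4iHiqqYmau6qqu8zLuph4mqmYiZiJqqmIiHaJmIiLqZiIm8zd3LmHeaqZmru6qqqZmYdniIiKmIiIeaqrzdqYeKuqq8zLqqqpmpmIiJmZiIiId3Zni9yphovLqqq6qZmZmZiZmZmniZmIeHZVZ6y6l1eqmHeJmZmIh3Z5qpmniZmYiZiHZXq7qWVnZmZ3iIiIdmZniZiImZmYeKqZh2irqYZVVnd3d3d4h2ZmeId5mZmYd5qaqYeJqZiHZniId3d3iHZlVlVJmZmZh3mZmph4mZqqlmeIh3d2Z3ZEMzM5mZmqmIiYiZmImZq7p1Z4iHd3Z4dTM0Q5mZmamZiImZqZmZmruWVnd3Znd4h1RWZpmIiJmZmJmZmqqYiru4ZnZVRWd4mHZ3h5mYiImZmZmYibu5iazchnd2VEZniYdniKmZmImZmZmZiJvLmazeyHmrlkVWeIh3eLuqmZmZmZmZmHeamInO7KvMynVWeImIiLu7qrupmZmZh3ZVZ2ac3cu7u5dniZmZmXm7u7zLqZiIdURDRmRZuqmZmqmHiaqqqiR5qavMuYd3ZURURWU1iIdniamYd4mruyElh3iaqYh3h2ZmZnYzV2ZXmaqZiHeJq1MRRlRFd4iIiYdmZnh1VmZ5qqqZmYh3eYdCJEM0V3iIiZhlRFipiIiaqqmZmaqpdpmGRFVmZ4iZmqqGQzR4iZmZmZmZmaq7mJmYd3h3d4iZmqqoZUNEV4h2eJqqqZmqqneJmZmYh4mZiaqqh2ZURWZmeKqqqZmau1VpqZmZiImZiJq7qHh2VVVomqqqmYiKu0RHmYiJiIiZiIqqqHmXVVVWiZmYh3d4mmU1d3eJmYiZiImqqGioZWVDRWd2ZWd4mXYzVneJmZmZmIiaqGipd3dSIjRVRGeImYdUVneImZmZqYeJqXiqmJmGQiNERWeJmJl1VmZniZiJmHZXmXiqmau7l1RWZVaJiJmYZlVEaJh3d2VFeHiqmaqru5h3dlaIiJmZh2ZURndmZmZVaIirmHZVaaqYhlZ4iJmZqYd1RFZVZ3dmaIirhlQyI2mZdlVniKmZmpiHZUVWeIiHd3islmZ2VDaZdURWZ6mYiJmIh2Z3iIiHd2ecuYmZh1R5dUNGZ6mHd3iIiId4iIiId2Z73JmZmXVpl1RGd5mYdniIiZiIiYiId3Zp3amZmZZpqXVWiImZh3eJiJmImpiIiHdnvbmZmZdXqphneIiZmIiJmIiImrmZiIh3nLmZmZhleZl2d5mZmYiJmYiIirqZmIiIm7mZmql1V4iHd5mZmZiJmYiIebuZmId3m7mZmqqXVneHeA=="/>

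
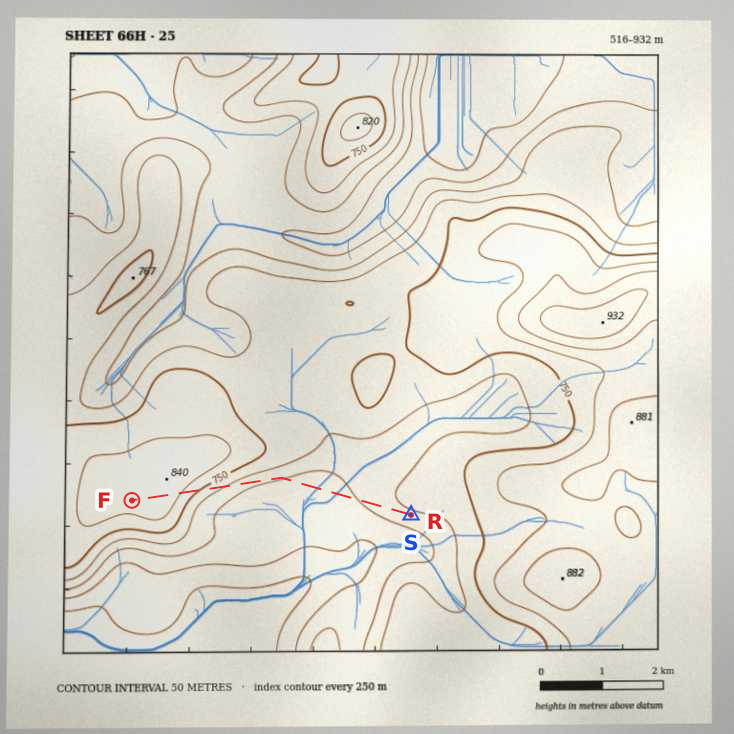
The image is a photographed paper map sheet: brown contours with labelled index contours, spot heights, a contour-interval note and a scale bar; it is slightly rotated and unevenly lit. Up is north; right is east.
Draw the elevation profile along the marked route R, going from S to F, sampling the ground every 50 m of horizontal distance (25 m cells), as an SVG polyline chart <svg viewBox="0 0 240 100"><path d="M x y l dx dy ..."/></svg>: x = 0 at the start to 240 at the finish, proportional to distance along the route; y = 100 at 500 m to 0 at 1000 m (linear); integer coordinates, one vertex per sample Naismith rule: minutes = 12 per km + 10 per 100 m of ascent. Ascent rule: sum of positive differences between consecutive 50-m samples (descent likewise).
<svg viewBox="0 0 240 100"><path d="M0 62l3 0 2 1 3 0 2 0 3 0 3 1 2 0 3 0 2 1 3 0 3 1 2 0 3 1 2 1 3 0 3 1 2 0 3 1 2 1 3 0 3 1 2 0 3 1 2 0 3 1 3 0 2 0 3 1 2 0 3 0 3 1 2 0 3 0 3 0 2 0 3 0 2-1 3-1 3 0 2-1 3-1 2-1 3-1 3-1 2 0 3 0 2-1 3 0 3 0 2 0 3-1 2 0 3 0 3-1 2 0 3-1 2-1 3 0 3-1 2-1 3-1 2-1 3-1 3-1 2-1 3-2 2-1 3-1 3-1 2-1 3-2 2-1 3-2 3-2 2-2 3-2 2-1 3-2 3-1 2-1 3-1 2-1 3 0 3 0 2 1 3 0 2 1 3 0 3 1 2 0 3 1 3 0"/></svg>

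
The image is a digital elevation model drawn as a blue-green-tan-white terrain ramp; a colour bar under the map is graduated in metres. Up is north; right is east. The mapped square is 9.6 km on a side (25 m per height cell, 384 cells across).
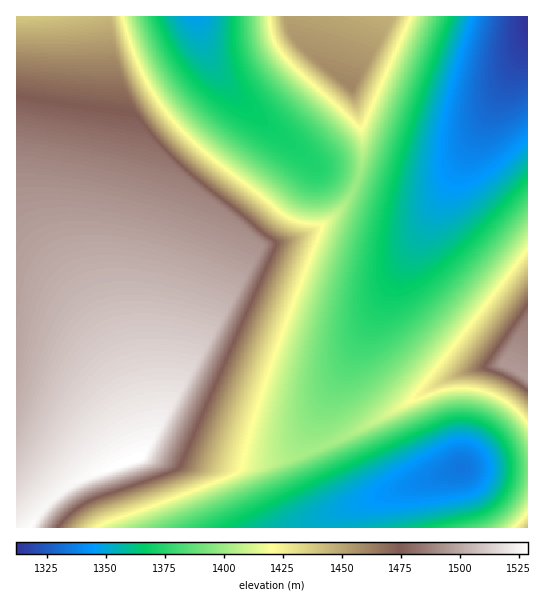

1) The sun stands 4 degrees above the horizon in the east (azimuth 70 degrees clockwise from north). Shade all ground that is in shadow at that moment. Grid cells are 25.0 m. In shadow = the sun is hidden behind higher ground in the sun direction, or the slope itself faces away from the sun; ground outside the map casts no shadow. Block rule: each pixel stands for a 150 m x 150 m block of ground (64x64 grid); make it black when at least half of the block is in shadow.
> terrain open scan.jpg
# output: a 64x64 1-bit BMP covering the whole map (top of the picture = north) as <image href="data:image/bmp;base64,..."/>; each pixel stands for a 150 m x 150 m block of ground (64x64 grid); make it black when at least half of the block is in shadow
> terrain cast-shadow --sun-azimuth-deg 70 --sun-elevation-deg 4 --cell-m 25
<image width="64" height="64" href="data:image/bmp;base64,Qk0+AgAAAAAAAD4AAAAoAAAAQAAAAEAAAAABAAEAAAAAAAACAAATCwAAEwsAAAIAAAAAAAAA////AAAAAAAAAAAAAAAAAAAAAAAAAAAAAAAAAAAAAAAAAAAAAAAAAQAAAAAAAAADAAAAAAAAAAcAAAAAAAAADwAAAAAAAAAPAAAAAAAAAB8AAAAAAAAAPwAAAAAAAAB/AAAAAAAAAP8AAAAAAAAB/wAAAAAAAAH/AAAAAAAAA/8AAAAAAAAD/wAAAAAAAAP/AAAAAAAAAf8AAAAAAAAA/wAAAAAAAAB8AAAAAAAAAAAAAAAAAAAAAAAAAAAAAAAAAAAAAAAAAAAAAAAAAAAAAAAAAAAAAAAAAAAAAAAAAAAAAAAAAAAAAAAAAAAAAAAAAAAAAAAAAAAAAAAAAAAAAAAAAAAAAAAAAAAAAAAAAAAAAAAAAAAAAAAAAAAAAAAAAAAAAAAAAAAAAAAAAAAAAAAAAAAAAAAAAAAAAAAAAAAAAAAAAAAAAAAAAAAAAAAAAAAAAAAAAAAAAAAAAAAAAAAAAAAAAAAAAAAAAAAAAAAAAAAAAAAAAAAAAAAAAAAAAAAAAAAAAAAAAAAAACAAAAAAAAAAYAAAAAAAAAPgAAAAAAAAD8AAAAAAAAA/wAAAAAAAAH/AAAAAAAAA/8AAAAAAAAP/gAAAAAAAD/4AAAAAAAAf/AAAAAAAAD/4AAAAAAAAf/AAAAAAAAB/4AAAAAAAAD/AAAAAAAAAH8AAAAAAAAAPgAAAAA=="/>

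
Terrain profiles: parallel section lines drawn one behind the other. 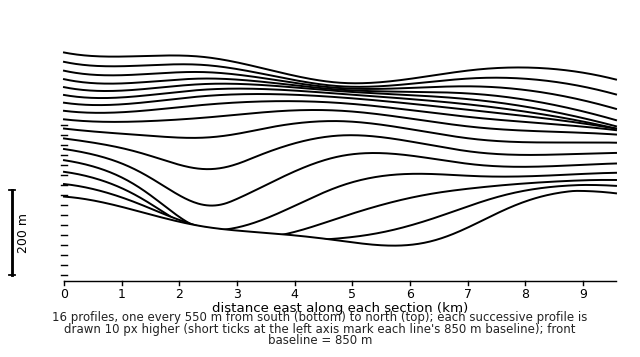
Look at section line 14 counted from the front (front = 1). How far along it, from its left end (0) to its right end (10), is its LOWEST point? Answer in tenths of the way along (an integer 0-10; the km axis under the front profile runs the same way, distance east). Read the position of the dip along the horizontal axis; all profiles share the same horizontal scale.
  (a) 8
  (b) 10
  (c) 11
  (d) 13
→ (b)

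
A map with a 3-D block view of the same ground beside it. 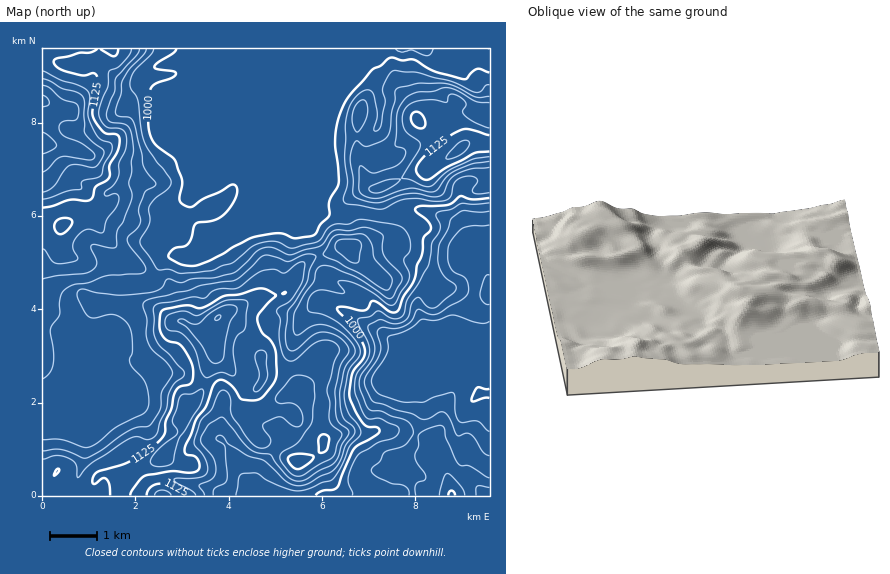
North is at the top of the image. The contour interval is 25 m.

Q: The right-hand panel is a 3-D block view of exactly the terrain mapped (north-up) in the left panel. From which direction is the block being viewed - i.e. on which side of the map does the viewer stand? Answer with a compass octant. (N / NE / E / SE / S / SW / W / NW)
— W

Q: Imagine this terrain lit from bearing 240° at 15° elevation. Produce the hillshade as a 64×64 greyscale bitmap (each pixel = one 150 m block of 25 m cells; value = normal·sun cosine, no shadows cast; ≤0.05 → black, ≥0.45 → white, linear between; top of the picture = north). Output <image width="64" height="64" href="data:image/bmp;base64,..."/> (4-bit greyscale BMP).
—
<image width="64" height="64" href="data:image/bmp;base64,Qk12CAAAAAAAAHYAAAAoAAAAQAAAAEAAAAABAAQAAAAAAAAIAAATCwAAEwsAABAAAAAAAAAAAAAAABEREQAiIiIAMzMzAERERABVVVUAZmZmAHd3dwCIiIgAmZmZAKqqqgC7u7sAzMzMAN3d3QDu7u4A////AIiHeZmJmHiadCIiNGeHeIiJq7qZmXZmd2d2eIm6dFiXiHZ5qImYd4h0NFZneHZ4iZrNyoiYZWZmZ3eIiapkaHWIdnmpiJh3eHZ4qpd2VXiZrO/JeJdEVnd3iIiJqVV3VYh2Z5iIiIiJqaqpdUVGiZrO/7h4hkNWd4iIiJmoVXZmiGVFiIiIiJqpiHdDNFeJq9/8l3iGMlZ4iIiImZdWd2Z2UzR4iIeImqhVZTI0aKvM3cl2eIURR4d4iIiZh1Z3VWVERXiIiHeJmFVUIkZ5vduZl3eJdBFHh4iIiJmGVnZEdmZneImId3iZdUMkZ5veyGaIiJl0M1eIiYiImXZWdUV3d4iIiIh2Z5qXUzV4rOyGVomZmXVDRWeIdniYdVZlVYiIiIiIiHZovLljNnm92WZ4mZiYZDISRmZVVnd1RWVWiIiIiIiIh3m8ynRGic2nd4iZiIhjERE1RERFZ3U0ZmaIiIiIiIiHibzLhUZ5zIeIiJh3mGMRETVDREVndTRnd4iIiIiIiIiJvdyGVWi7iJh3h3iZYhERNENFVnh2RWd3iIiIiIiIiIm924ZUR6upmHd3iIhiAREjRFVmeHZmZ3eIiIiIiIiIirzKd2RHvLqXZ4iIiGIBESNFZnd3d3ZneIiIiIiIiIiJqrl4hljMqpdmeIiIYxEBJFZ3d4iIh2eJiIiIiIiIiImZqZqoesqJmFVniJh0IAE1Z4iIiIh3Z5mIiIiIiIiIiJq7vMqap2ioVGeJmHQhI0VniIiIiHd4mniIiIiIiIiJq9zMy5l1aahUV4mIdTNERGeIiIiId3mqd4iIiIiIiJq927zbmFR6p1RGiId2VUMjRniIiIiIial3iIiIiIiJq83KvcqXRHmWQiWJh3dkIRI1Z4iIiIiKqXeIiIiIiIm83LrNyoZVeHZCJYmIdkEAASRniIiIiJqZd4iIiIiIir3cq925hlZ3ZlMkeYdkEAABNoiIiIiJmph4iIiIiIiavd28y5mHZnZWVDRohkIQASR6qYiIiImqiIiIiIiIiJq97bqXiYdmZVZlM1d2QyIkaKy5d4qZmqmIiIiIiIiJmr3bl1V5h2ZVVmUzVnZUNGiYvbdGq6mamJl3eImZiImavLhlRGiHZUVmZlVWZlVoqojdlDfLmImJqnd4iZh3iJmZdlVVV4dkRWd3dUVmeKqoeuxiSMqHiImqd3iJh2Z3d3ZmZmZnh1RWZ3h1NGiaqXee+0NIqXd3eJp3eIh2d3d2Z3h2Z3d2VXd3d3ZEaJmHit/YREaJh2VnmYiImYiIiIiImWV3ZVVXiId3eFNGd4m+/qZENGh1VFeZiZmZmIiImYeHVWVVZmeZh3Z4YzV5vO7JZEMzZ1RFZ4mamZmHd4mYZFVFVWZ3eJmYdmdkRpvd24ZDM0RlRFZ4iKqYh2VnmYUzRWZnd4d4mZhlVnVXrNynZDRVZlQ0Z4iHqpd2VXmYUzRnd4d4iIiZl1Q1Zlery4ZURWd2VDVniIeph2VomYVEVneIh3iIiIiGQzVmZ6u4ZURXd2VERWiIiKqXZoqoVFVneIh3d4iIiHZURWZpu4VENGd2VVVVZ4iIqpd3mpZWdmeIiHd4iIiHd2Zmd4q4U0RFZmZmZlVniIiql3eZdmd2Vnh3d4iIiIiHd3d4mZdVZlVWZndlRFeJmamHd4h2d2VFd3d4iYiIiIiId4iIiHd2Znd3ZlRFd5mZmId3iHdmVUVnd3iZl3eIiIiIiIiZmYiJmHdmZ4mImqmZiImYd2ZVVnd3eJmHZ3eIiIiIiZqpq8uoiImruoirupmJqoZndlVWd3d3iHdmd4iIiIiImqvN3KiZq924aLy6iImZZWd1VWd3Znd3eHZniIiIiIiJrN7KmJq964VHq6p3d3d3h2VWd2ZVZ3iIh2d3iIiIiIms7JiIia3JZEeamXd2eJl1VWZmVUVniIiHd3iIiIiIib3rd3d4vLhlaJqZd2eKqVNFVVVVRWeIiHd3iIiIiIiKztlnd4m7qHd4mqp3eKu3Q0VVVVVWeIiHd4iIiIiIiJrOyGeIiaqYiIiJqoiKuoVDRVRERWd4iHeIiIiIiIiIms23eIiJqpiJmImrd4mGQzM0MiNGd4iId4iIiIiIiIiazKd4iJmqqYmYeJplVVQzNEMhE2d4iId3iIiIiIiIiJq8lmeJmqupiIh3d1RFVUM0QhAUeIiHd3iIiIiIiIiImrunZ4q7y6iIiHZUVWd2MRMyESV4h3d4iIiIiIiIiIiavLdnnN3Kh3eHZER3eIQQEkQyNnh3d4iIiIiIiIiIiJm8uFac7bl2d3dVVYiIcgEjRVRGeHd4iIiIiIiIiIiIibzIVZzcp2Z3d2Z3h2dSAkRWZUZ4d3iIiIiIiIiHiIiIrLdFi8uWZ3eIZmZlVVMSRFVlVnh3iIiIiIiId3eIiIiap0WLuodmZ4YxNUM1QyNFRFVWeIiIiIiIiIh4iIiIiImYZpuodmZ3UAFXMjRDRVQzVmeIiIiIiIiIiIiIiIiIiJh4mod2ZlMAFogiNFVmU0RWd4iIeIiIiIiIiIiIiIiImYiZh3ZUMiNohzRWZ3ZVZUZ3eId3iIiIiIiIiYiIiIiJmJl2ZUNFZ4h2Vnd4h3mGVWd4h3eIiIiIiIiJiIiIiIiIiGZlRXiIiHZ3iIiImoZVVneIiIiIiIiIiIiIiIiHiIiHVWRXmYiIZoiIiIiZhmVVZ4iIiZmIiIiIiIiIiHiHd3ZVVFmpd4hm"/>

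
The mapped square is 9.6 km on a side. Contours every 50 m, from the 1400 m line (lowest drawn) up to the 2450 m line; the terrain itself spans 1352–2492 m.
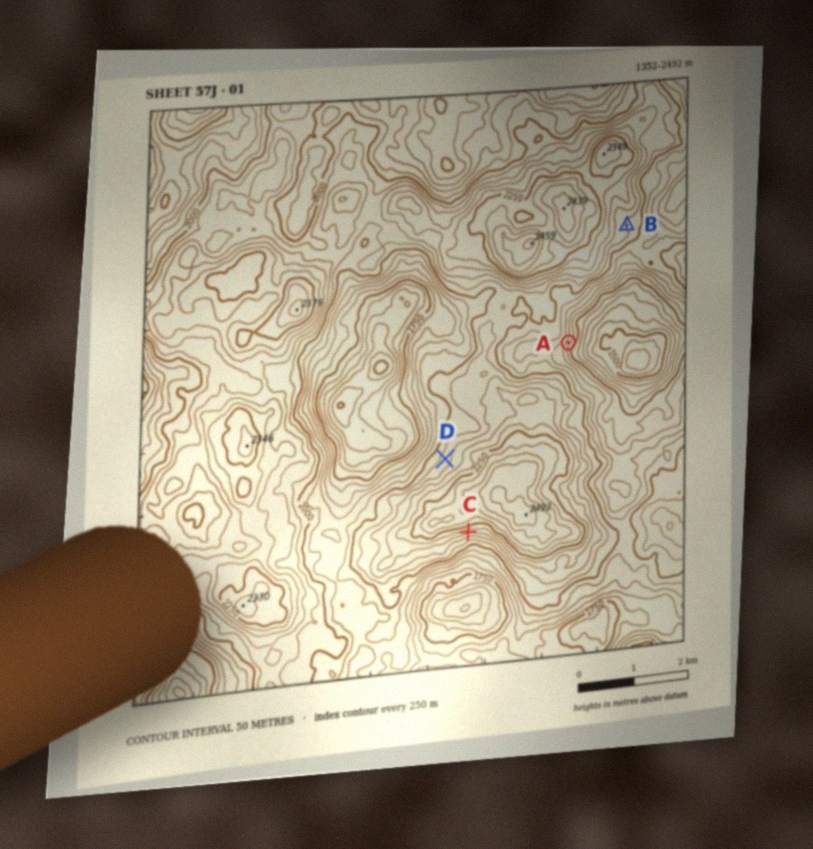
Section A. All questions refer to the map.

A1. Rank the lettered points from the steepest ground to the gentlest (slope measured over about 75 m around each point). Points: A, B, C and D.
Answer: C A D B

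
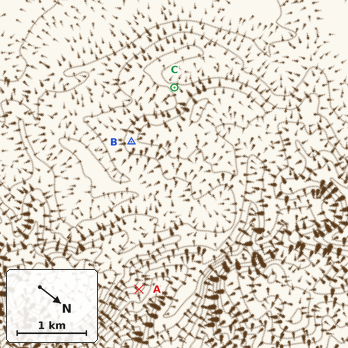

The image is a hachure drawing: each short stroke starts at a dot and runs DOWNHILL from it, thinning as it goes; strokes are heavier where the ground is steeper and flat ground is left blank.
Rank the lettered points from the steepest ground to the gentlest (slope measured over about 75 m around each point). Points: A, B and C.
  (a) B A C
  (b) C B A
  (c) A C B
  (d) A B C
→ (d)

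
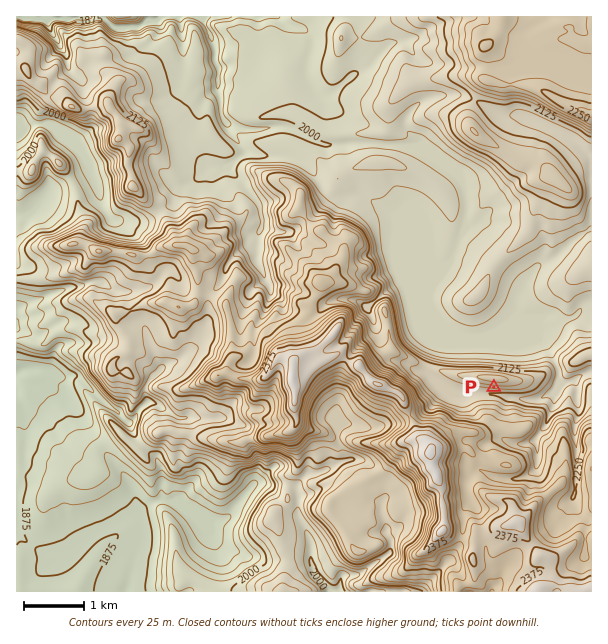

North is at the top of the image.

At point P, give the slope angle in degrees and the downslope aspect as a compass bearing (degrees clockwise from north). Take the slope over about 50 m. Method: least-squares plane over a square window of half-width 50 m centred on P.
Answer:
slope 25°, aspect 186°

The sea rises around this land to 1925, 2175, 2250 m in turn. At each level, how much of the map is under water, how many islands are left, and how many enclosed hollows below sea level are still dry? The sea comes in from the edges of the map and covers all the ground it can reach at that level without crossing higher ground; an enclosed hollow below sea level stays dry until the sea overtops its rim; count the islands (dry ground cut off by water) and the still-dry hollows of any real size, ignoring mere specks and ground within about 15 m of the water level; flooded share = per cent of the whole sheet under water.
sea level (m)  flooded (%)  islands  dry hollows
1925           10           0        0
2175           74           5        0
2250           87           0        0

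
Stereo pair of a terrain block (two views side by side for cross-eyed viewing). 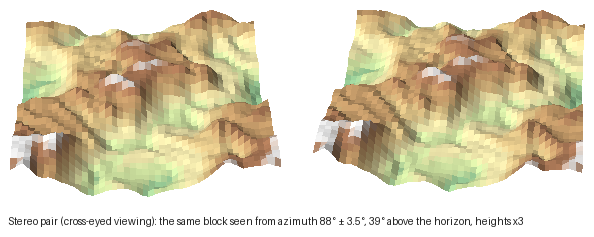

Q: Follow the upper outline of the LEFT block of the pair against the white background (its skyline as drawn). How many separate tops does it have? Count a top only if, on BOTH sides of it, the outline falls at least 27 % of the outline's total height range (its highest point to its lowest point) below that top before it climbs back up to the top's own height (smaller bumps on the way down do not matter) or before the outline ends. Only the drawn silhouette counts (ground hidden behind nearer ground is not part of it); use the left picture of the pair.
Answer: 2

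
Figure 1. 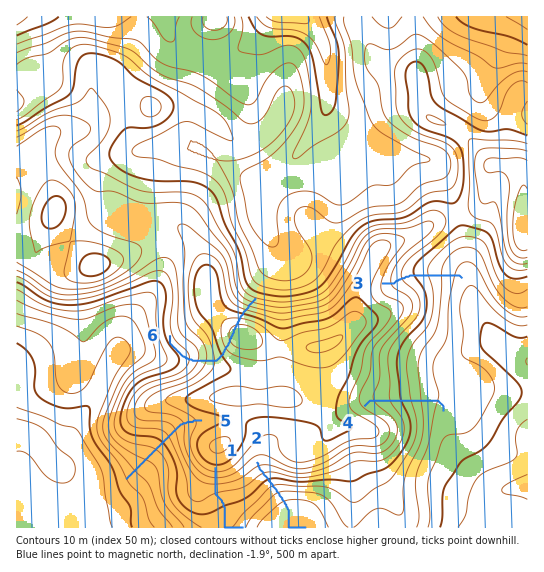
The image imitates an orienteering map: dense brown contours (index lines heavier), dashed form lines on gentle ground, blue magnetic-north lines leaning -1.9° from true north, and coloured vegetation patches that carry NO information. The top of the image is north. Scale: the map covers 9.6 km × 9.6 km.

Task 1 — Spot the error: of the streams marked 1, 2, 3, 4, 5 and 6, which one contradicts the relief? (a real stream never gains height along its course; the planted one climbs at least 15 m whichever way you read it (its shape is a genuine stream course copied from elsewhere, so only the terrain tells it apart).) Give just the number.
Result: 6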